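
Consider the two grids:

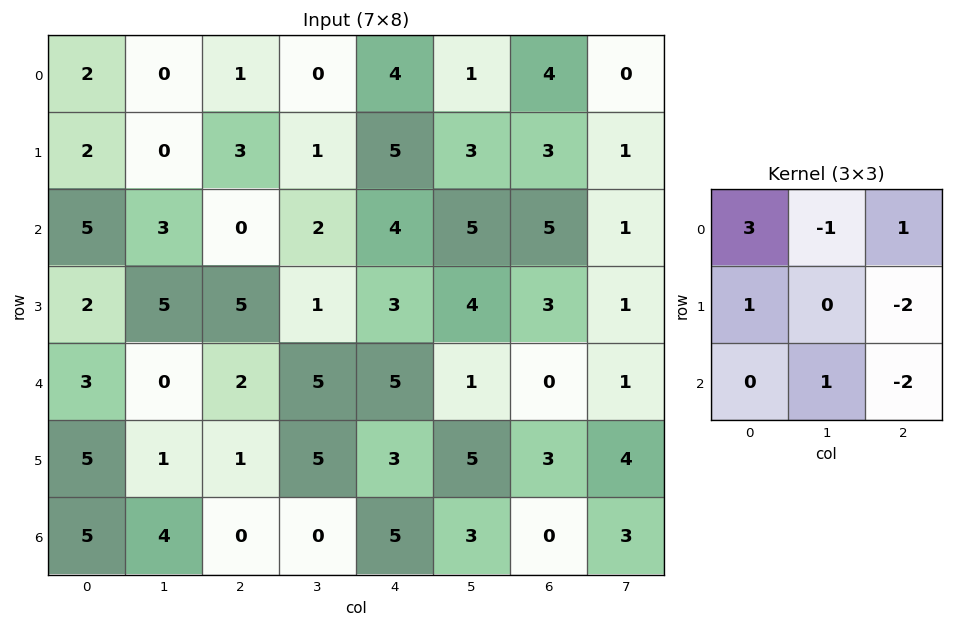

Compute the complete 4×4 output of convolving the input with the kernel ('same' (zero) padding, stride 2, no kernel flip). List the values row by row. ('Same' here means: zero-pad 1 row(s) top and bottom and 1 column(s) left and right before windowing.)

Output[0,0]: The receptive field on the zero-padded input at this output position is [0 0 0 / 0 2 0 / 0 2 0]. Elementwise product with the kernel and sum: 0·3 + 0·-1 + 0·1 + 0·1 + 0·-2 + 2·1 + 0·-2.

2 1 -3 2
-16 0 -12 11
6 -8 0 4
-12 11 11 13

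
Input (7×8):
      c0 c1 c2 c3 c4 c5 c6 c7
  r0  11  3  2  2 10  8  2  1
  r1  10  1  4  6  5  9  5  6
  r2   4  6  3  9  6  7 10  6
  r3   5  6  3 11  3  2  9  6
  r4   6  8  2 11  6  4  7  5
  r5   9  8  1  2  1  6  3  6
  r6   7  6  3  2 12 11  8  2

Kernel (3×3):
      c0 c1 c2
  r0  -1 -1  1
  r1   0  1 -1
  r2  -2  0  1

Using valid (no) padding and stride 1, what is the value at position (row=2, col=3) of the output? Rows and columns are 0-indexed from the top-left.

The receptive field on the input at this output position is [9 6 7 / 11 3 2 / 11 6 4]. Elementwise product with the kernel and sum: 9·-1 + 6·-1 + 7·1 + 3·1 + 2·-1 + 11·-2 + 4·1.

-25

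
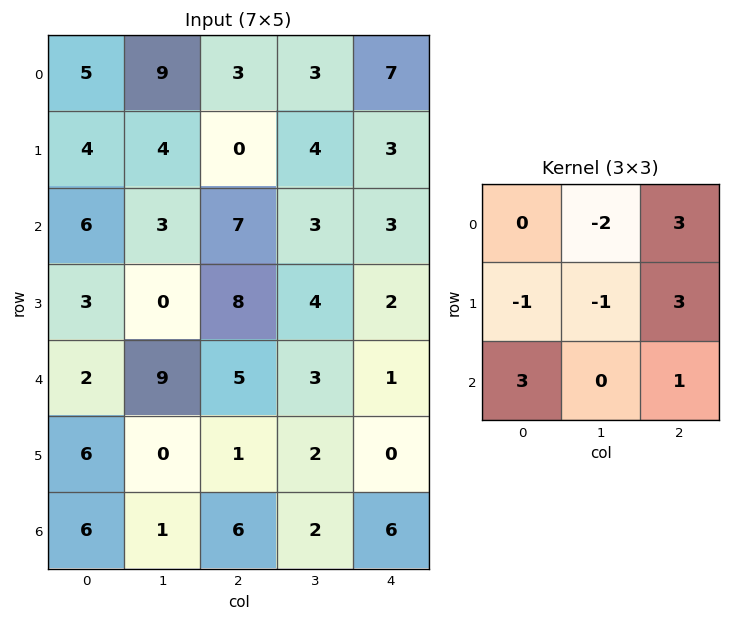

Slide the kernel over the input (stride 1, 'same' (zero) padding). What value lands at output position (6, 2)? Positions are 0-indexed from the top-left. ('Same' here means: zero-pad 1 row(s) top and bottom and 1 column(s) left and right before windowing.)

3

The receptive field on the zero-padded input at this output position is [0 1 2 / 1 6 2 / 0 0 0]. Elementwise product with the kernel and sum: 1·-2 + 2·3 + 1·-1 + 6·-1 + 2·3 + 0·3 + 0·1.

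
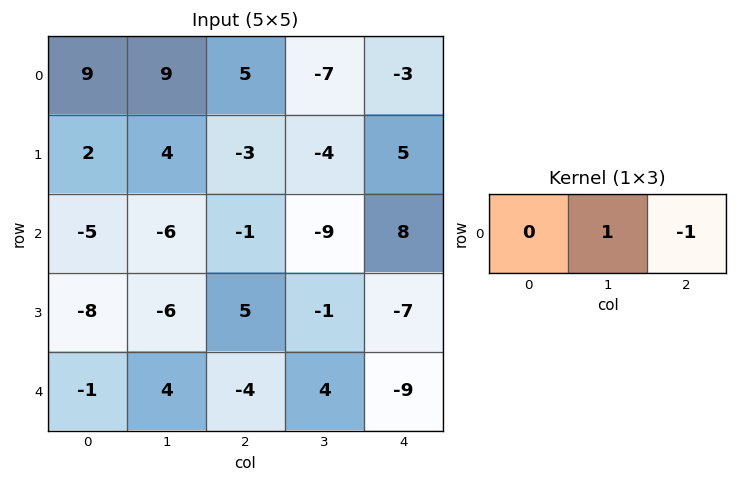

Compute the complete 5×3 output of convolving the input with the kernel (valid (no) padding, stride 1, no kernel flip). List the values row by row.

4 12 -4
7 1 -9
-5 8 -17
-11 6 6
8 -8 13

Output[0,0]: The receptive field on the input at this output position is [9 9 5]. Elementwise product with the kernel and sum: 9·1 + 5·-1.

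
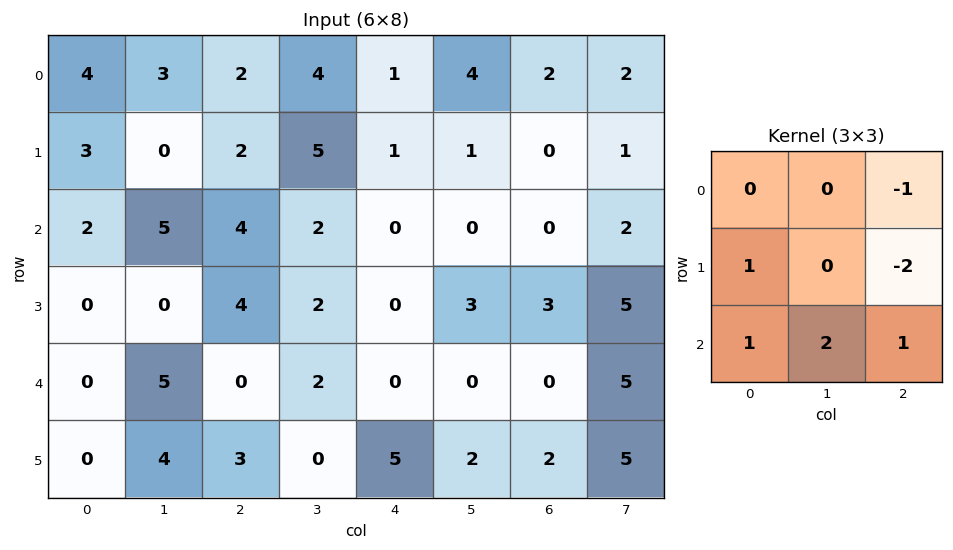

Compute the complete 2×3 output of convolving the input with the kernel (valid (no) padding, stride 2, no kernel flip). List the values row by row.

13 7 -1
-2 8 -6

Output[0,0]: The receptive field on the input at this output position is [4 3 2 / 3 0 2 / 2 5 4]. Elementwise product with the kernel and sum: 2·-1 + 3·1 + 2·-2 + 2·1 + 5·2 + 4·1.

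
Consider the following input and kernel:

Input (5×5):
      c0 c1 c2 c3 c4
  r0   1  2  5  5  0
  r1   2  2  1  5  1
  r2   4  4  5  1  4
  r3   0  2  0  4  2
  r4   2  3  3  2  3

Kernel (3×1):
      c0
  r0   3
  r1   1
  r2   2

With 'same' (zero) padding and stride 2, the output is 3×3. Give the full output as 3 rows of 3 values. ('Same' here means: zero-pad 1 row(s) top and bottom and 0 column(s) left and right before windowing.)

Output[0,0]: The receptive field on the zero-padded input at this output position is [0 / 1 / 2]. Elementwise product with the kernel and sum: 0·3 + 1·1 + 2·2.

5 7 2
10 8 11
2 3 9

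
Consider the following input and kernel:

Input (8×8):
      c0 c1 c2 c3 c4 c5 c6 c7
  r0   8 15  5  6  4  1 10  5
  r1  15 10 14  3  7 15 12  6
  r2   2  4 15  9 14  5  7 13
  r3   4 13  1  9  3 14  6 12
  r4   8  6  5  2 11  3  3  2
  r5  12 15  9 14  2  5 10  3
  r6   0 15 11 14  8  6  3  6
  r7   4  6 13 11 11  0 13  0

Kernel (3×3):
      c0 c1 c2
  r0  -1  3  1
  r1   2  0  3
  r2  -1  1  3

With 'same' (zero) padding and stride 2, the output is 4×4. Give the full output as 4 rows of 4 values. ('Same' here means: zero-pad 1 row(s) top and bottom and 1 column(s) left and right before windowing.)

90 61 64 32
110 85 102 104
100 53 30 42
118 138 43 71

Output[0,0]: The receptive field on the zero-padded input at this output position is [0 0 0 / 0 8 15 / 0 15 10]. Elementwise product with the kernel and sum: 0·-1 + 0·3 + 0·1 + 0·2 + 15·3 + 0·-1 + 15·1 + 10·3.
Output[0,1]: The receptive field on the zero-padded input at this output position is [0 0 0 / 15 5 6 / 10 14 3]. Elementwise product with the kernel and sum: 0·-1 + 0·3 + 0·1 + 15·2 + 6·3 + 10·-1 + 14·1 + 3·3.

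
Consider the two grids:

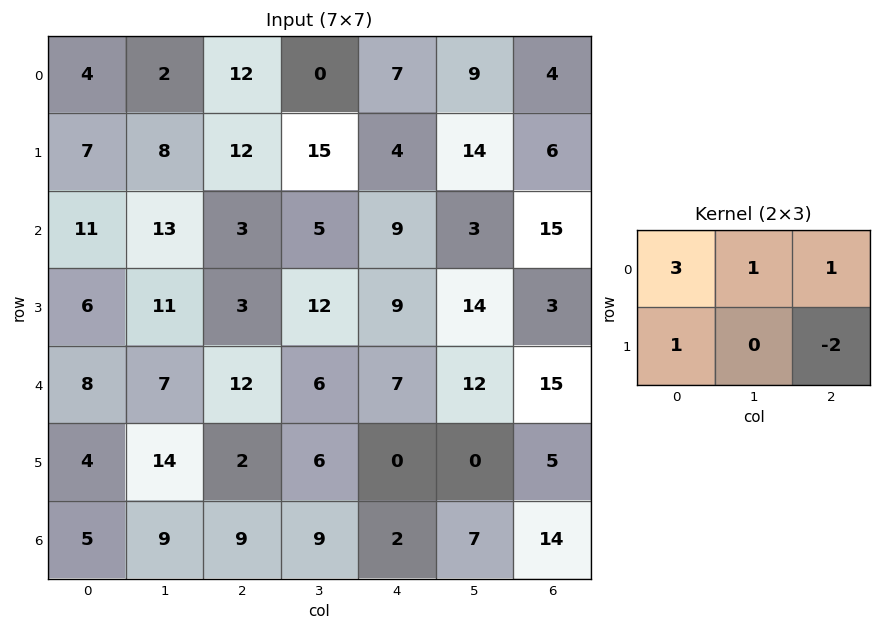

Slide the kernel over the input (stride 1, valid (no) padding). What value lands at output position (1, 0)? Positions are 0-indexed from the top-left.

The receptive field on the input at this output position is [7 8 12 / 11 13 3]. Elementwise product with the kernel and sum: 7·3 + 8·1 + 12·1 + 11·1 + 3·-2.

46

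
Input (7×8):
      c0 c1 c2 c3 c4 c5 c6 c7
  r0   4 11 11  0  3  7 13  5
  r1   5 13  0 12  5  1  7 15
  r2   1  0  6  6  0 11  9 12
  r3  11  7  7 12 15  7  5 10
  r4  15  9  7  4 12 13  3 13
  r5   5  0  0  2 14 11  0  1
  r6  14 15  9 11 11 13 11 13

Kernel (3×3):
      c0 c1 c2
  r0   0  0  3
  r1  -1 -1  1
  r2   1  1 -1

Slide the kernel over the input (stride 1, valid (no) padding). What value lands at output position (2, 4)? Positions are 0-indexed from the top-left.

The receptive field on the input at this output position is [0 11 9 / 15 7 5 / 12 13 3]. Elementwise product with the kernel and sum: 9·3 + 15·-1 + 7·-1 + 5·1 + 12·1 + 13·1 + 3·-1.

32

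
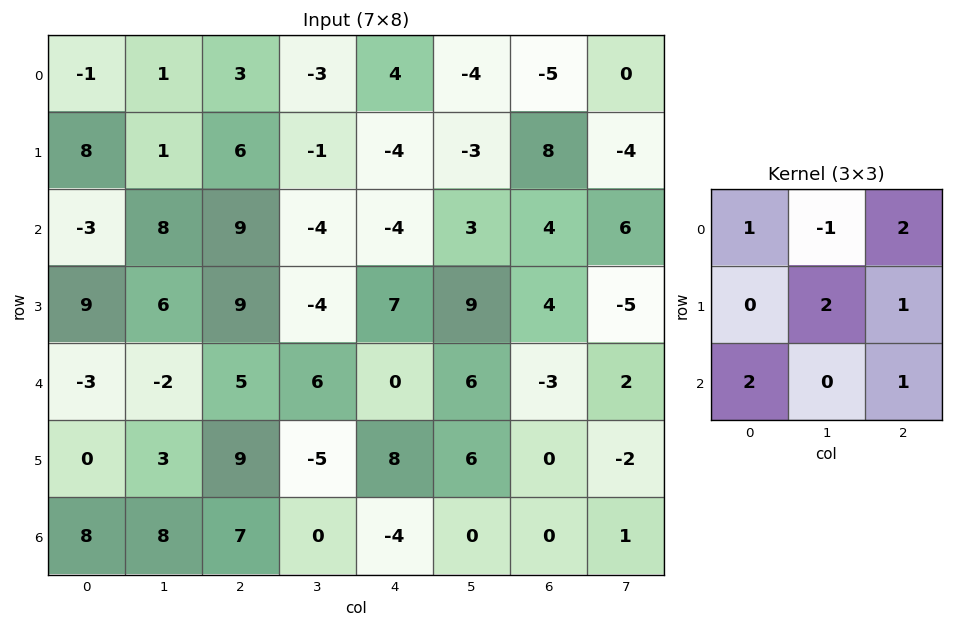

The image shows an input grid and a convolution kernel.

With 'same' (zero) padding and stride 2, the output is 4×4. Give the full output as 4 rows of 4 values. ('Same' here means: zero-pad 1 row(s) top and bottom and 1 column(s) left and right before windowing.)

Output[0,0]: The receptive field on the zero-padded input at this output position is [0 0 0 / 0 -1 1 / 0 8 1]. Elementwise product with the kernel and sum: 0·1 + 0·-1 + 0·2 + -1·2 + 1·1 + 0·2 + 1·1.

0 4 -1 -20
2 15 -7 8
-2 6 9 1
30 -2 -9 3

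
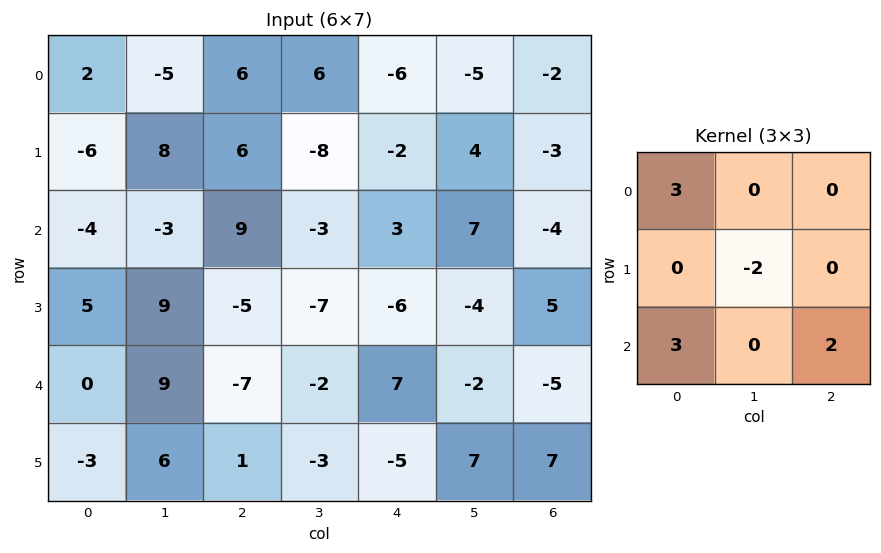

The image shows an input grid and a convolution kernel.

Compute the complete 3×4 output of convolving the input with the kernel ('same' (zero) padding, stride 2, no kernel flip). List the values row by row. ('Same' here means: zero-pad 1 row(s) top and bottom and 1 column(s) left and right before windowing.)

Output[0,0]: The receptive field on the zero-padded input at this output position is [0 0 0 / 0 2 -5 / 0 -6 8]. Elementwise product with the kernel and sum: 0·3 + 2·-2 + 0·3 + 8·2.
Output[0,1]: The receptive field on the zero-padded input at this output position is [0 0 0 / -5 6 6 / 8 6 -8]. Elementwise product with the kernel and sum: 0·3 + 6·-2 + 8·3 + -8·2.

12 -4 -4 16
26 19 -59 8
12 53 -30 19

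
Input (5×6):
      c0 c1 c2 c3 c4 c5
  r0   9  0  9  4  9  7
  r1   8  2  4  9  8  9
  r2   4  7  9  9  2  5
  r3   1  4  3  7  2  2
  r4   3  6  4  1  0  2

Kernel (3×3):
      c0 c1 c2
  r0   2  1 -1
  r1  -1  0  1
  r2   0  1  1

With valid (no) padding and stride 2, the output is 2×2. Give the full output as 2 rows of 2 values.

Output[0,0]: The receptive field on the input at this output position is [9 0 9 / 8 2 4 / 4 7 9]. Elementwise product with the kernel and sum: 9·2 + 0·1 + 9·-1 + 8·-1 + 4·1 + 7·1 + 9·1.
Output[0,1]: The receptive field on the input at this output position is [9 4 9 / 4 9 8 / 9 9 2]. Elementwise product with the kernel and sum: 9·2 + 4·1 + 9·-1 + 4·-1 + 8·1 + 9·1 + 2·1.

21 28
18 25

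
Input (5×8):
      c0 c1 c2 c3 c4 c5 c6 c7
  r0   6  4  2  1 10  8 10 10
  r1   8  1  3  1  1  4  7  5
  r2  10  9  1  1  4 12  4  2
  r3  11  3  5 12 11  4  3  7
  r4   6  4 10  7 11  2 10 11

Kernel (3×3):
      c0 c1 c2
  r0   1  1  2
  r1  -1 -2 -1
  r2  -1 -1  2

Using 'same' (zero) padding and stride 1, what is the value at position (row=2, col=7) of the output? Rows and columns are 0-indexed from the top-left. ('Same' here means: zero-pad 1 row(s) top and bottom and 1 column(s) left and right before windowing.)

The receptive field on the zero-padded input at this output position is [7 5 0 / 4 2 0 / 3 7 0]. Elementwise product with the kernel and sum: 7·1 + 5·1 + 0·2 + 4·-1 + 2·-2 + 0·-1 + 3·-1 + 7·-1 + 0·2.

-6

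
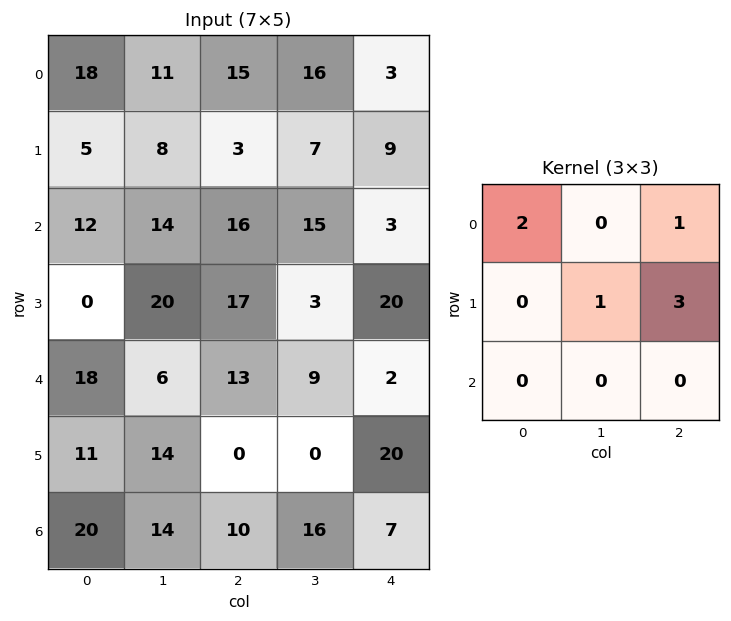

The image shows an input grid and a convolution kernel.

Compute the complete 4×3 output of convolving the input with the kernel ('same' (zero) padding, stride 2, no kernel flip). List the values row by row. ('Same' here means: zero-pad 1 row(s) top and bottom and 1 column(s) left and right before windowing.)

51 63 3
62 84 17
56 83 8
76 86 7

Output[0,0]: The receptive field on the zero-padded input at this output position is [0 0 0 / 0 18 11 / 0 5 8]. Elementwise product with the kernel and sum: 0·2 + 0·1 + 18·1 + 11·3.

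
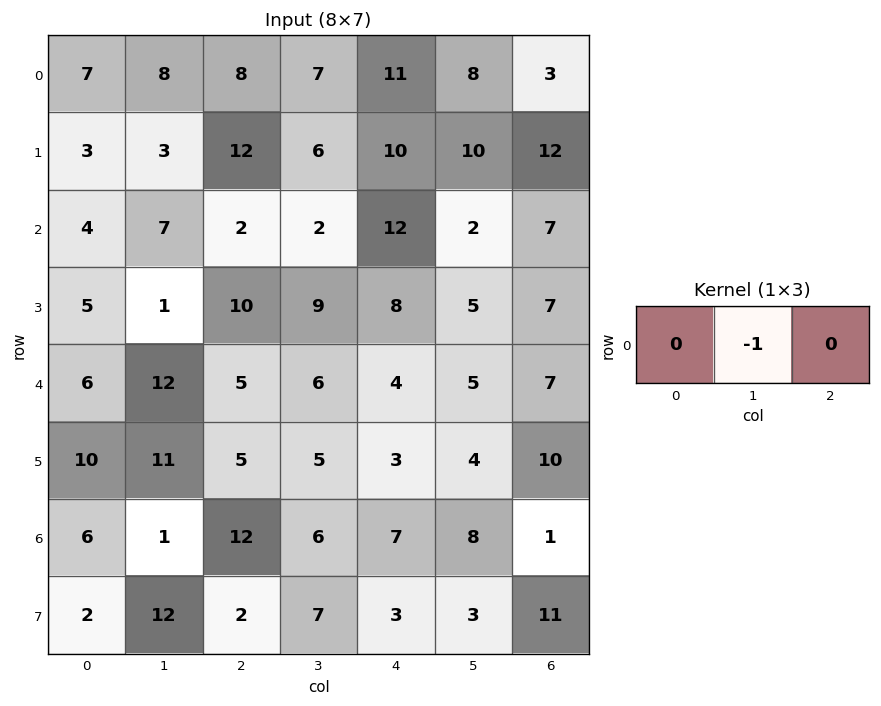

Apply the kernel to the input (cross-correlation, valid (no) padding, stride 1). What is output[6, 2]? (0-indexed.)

The receptive field on the input at this output position is [12 6 7]. Elementwise product with the kernel and sum: 6·-1.

-6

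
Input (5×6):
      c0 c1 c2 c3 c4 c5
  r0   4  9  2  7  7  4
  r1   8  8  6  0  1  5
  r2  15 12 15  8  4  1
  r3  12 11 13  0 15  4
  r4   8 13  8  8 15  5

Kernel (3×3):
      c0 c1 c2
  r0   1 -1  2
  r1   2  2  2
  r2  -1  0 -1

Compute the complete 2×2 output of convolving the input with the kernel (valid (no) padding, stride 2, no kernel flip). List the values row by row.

13 4
89 48

Output[0,0]: The receptive field on the input at this output position is [4 9 2 / 8 8 6 / 15 12 15]. Elementwise product with the kernel and sum: 4·1 + 9·-1 + 2·2 + 8·2 + 8·2 + 6·2 + 15·-1 + 15·-1.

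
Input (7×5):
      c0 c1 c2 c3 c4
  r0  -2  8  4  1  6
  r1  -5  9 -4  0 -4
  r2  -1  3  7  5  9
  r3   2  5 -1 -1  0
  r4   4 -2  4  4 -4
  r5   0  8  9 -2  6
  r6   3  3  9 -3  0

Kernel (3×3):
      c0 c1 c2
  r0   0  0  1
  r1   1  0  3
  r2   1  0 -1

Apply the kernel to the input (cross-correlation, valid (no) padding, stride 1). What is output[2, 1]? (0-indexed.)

The receptive field on the input at this output position is [3 7 5 / 5 -1 -1 / -2 4 4]. Elementwise product with the kernel and sum: 5·1 + 5·1 + -1·3 + -2·1 + 4·-1.

1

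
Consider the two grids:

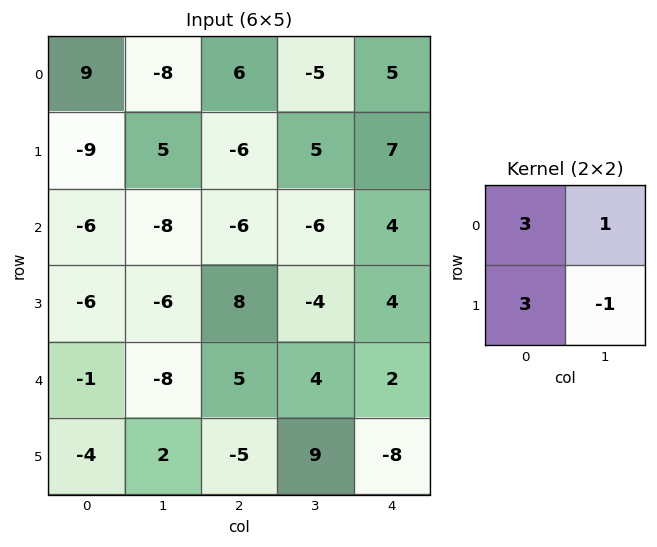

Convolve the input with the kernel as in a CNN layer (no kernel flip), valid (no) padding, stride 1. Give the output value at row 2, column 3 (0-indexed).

-30

The receptive field on the input at this output position is [-6 4 / -4 4]. Elementwise product with the kernel and sum: -6·3 + 4·1 + -4·3 + 4·-1.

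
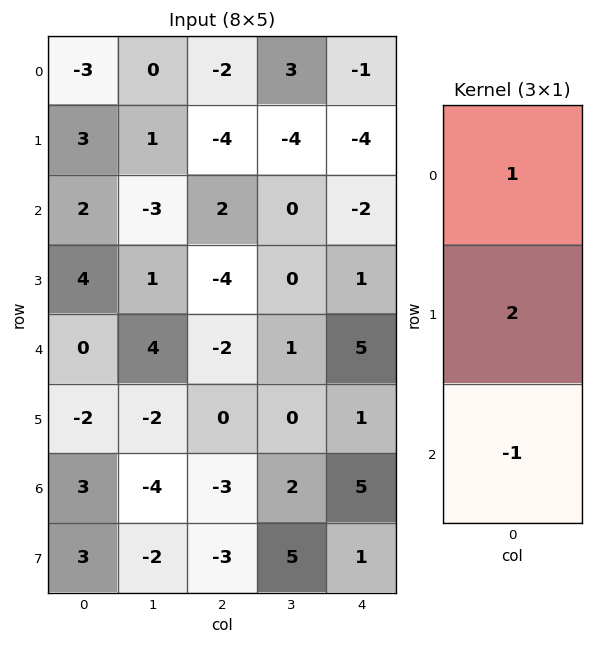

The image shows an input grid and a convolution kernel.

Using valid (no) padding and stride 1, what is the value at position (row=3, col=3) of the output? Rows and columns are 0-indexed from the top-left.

2

The receptive field on the input at this output position is [0 / 1 / 0]. Elementwise product with the kernel and sum: 0·1 + 1·2 + 0·-1.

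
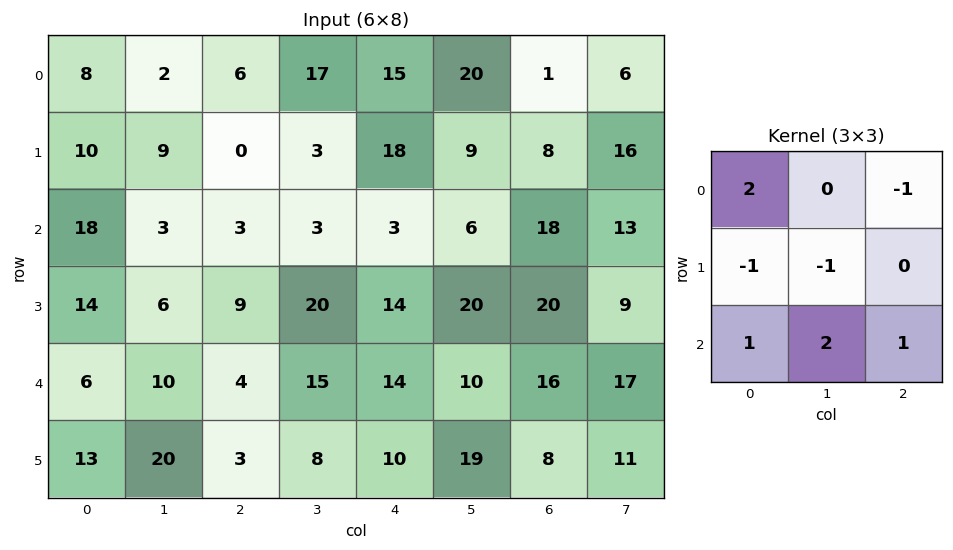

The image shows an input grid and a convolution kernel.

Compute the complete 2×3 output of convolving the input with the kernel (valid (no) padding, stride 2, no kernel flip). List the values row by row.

18 6 35
43 22 4

Output[0,0]: The receptive field on the input at this output position is [8 2 6 / 10 9 0 / 18 3 3]. Elementwise product with the kernel and sum: 8·2 + 6·-1 + 10·-1 + 9·-1 + 18·1 + 3·2 + 3·1.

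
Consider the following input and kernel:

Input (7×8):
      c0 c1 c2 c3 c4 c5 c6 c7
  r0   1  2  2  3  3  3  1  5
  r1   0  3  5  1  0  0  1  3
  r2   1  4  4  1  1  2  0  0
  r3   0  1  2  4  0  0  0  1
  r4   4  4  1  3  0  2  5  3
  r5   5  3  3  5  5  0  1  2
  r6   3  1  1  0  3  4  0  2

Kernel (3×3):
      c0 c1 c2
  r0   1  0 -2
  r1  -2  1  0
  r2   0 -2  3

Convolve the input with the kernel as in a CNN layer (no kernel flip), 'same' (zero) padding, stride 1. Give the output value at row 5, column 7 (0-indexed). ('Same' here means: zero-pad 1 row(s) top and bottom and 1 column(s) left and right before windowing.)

The receptive field on the zero-padded input at this output position is [5 3 0 / 1 2 0 / 0 2 0]. Elementwise product with the kernel and sum: 5·1 + 0·-2 + 1·-2 + 2·1 + 2·-2 + 0·3.

1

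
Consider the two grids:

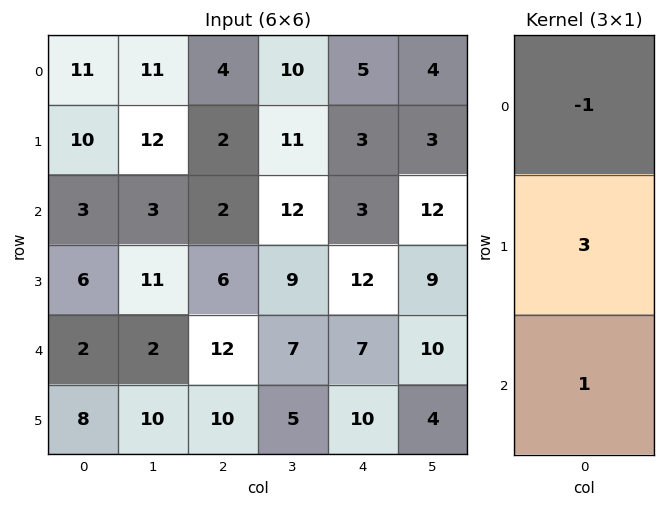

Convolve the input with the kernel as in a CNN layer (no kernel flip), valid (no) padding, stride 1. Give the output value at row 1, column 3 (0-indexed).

34

The receptive field on the input at this output position is [11 / 12 / 9]. Elementwise product with the kernel and sum: 11·-1 + 12·3 + 9·1.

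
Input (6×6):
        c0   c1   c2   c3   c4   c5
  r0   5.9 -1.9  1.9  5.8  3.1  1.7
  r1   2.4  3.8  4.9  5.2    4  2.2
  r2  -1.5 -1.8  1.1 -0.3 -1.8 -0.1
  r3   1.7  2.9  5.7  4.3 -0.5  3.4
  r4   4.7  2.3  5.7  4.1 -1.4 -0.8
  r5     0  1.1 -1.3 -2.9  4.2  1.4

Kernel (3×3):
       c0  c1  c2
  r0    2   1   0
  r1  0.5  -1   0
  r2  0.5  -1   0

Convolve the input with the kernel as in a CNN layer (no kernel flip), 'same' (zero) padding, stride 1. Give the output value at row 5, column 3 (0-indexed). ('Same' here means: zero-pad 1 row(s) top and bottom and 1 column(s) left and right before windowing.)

The receptive field on the zero-padded input at this output position is [5.7 4.1 -1.4 / -1.3 -2.9 4.2 / 0 0 0]. Elementwise product with the kernel and sum: 5.7·2 + 4.1·1 + -1.3·0.5 + -2.9·-1 + 0·0.5 + 0·-1.

17.75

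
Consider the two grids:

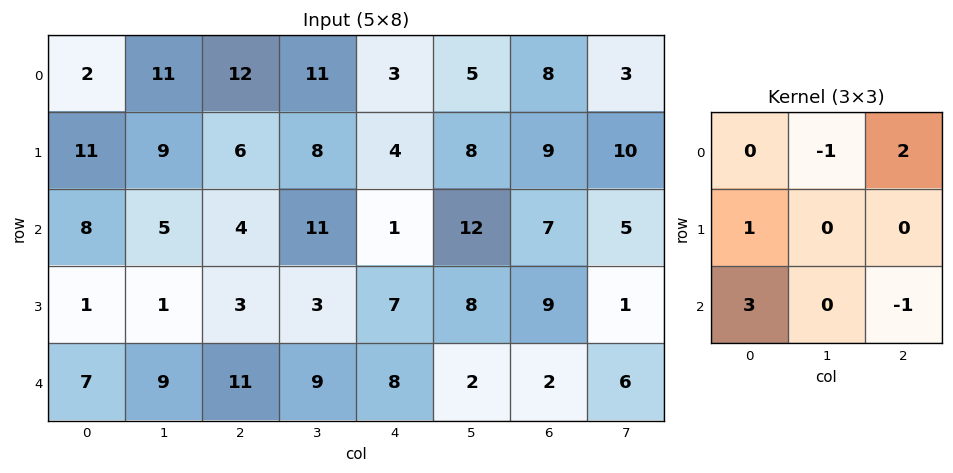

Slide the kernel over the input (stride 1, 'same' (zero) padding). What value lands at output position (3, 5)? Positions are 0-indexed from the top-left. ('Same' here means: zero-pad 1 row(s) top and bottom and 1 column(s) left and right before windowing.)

31

The receptive field on the zero-padded input at this output position is [1 12 7 / 7 8 9 / 8 2 2]. Elementwise product with the kernel and sum: 12·-1 + 7·2 + 7·1 + 8·3 + 2·-1.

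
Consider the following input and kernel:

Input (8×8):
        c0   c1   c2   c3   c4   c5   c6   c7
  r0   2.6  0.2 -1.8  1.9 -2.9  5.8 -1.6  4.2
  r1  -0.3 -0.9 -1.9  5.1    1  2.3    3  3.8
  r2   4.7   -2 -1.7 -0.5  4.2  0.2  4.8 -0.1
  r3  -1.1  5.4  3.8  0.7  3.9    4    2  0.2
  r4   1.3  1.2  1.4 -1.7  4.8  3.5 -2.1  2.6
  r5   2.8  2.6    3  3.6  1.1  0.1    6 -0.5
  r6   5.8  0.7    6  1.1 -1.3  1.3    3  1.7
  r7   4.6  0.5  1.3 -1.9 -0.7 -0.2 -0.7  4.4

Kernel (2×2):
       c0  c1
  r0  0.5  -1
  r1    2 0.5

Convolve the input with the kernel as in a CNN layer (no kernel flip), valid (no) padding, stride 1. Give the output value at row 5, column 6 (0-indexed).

The receptive field on the input at this output position is [6 -0.5 / 3 1.7]. Elementwise product with the kernel and sum: 6·0.5 + -0.5·-1 + 3·2 + 1.7·0.5.

10.35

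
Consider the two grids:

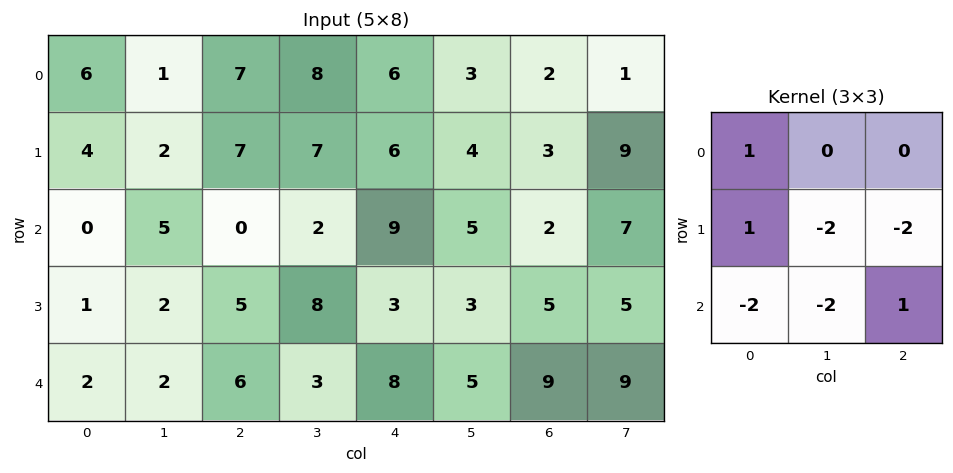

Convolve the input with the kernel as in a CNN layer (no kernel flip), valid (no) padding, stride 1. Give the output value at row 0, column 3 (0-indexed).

-22

The receptive field on the input at this output position is [8 6 3 / 7 6 4 / 2 9 5]. Elementwise product with the kernel and sum: 8·1 + 7·1 + 6·-2 + 4·-2 + 2·-2 + 9·-2 + 5·1.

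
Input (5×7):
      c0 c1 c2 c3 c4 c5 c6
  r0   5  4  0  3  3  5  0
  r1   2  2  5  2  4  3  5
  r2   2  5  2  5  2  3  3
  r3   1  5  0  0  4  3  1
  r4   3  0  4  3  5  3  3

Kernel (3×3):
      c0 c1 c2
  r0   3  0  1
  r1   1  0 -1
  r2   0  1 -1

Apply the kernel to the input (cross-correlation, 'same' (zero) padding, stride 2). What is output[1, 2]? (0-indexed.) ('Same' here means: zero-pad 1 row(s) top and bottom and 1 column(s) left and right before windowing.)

The receptive field on the zero-padded input at this output position is [2 4 3 / 5 2 3 / 0 4 3]. Elementwise product with the kernel and sum: 2·3 + 3·1 + 5·1 + 3·-1 + 4·1 + 3·-1.

12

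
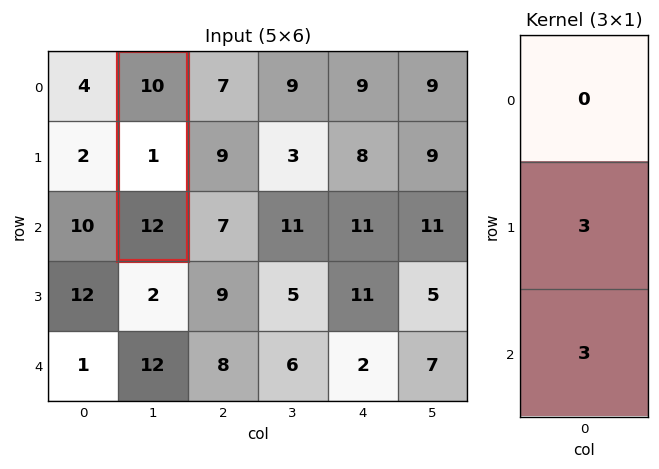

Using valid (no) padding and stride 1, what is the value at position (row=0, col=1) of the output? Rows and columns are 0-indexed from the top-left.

39

The receptive field on the input at this output position is [10 / 1 / 12]. Elementwise product with the kernel and sum: 1·3 + 12·3.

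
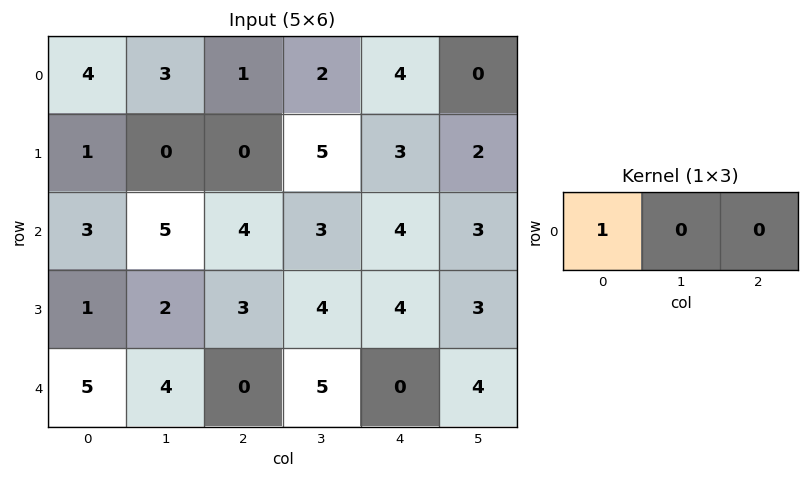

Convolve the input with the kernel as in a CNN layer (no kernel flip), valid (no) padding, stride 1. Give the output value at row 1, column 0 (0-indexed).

1

The receptive field on the input at this output position is [1 0 0]. Elementwise product with the kernel and sum: 1·1.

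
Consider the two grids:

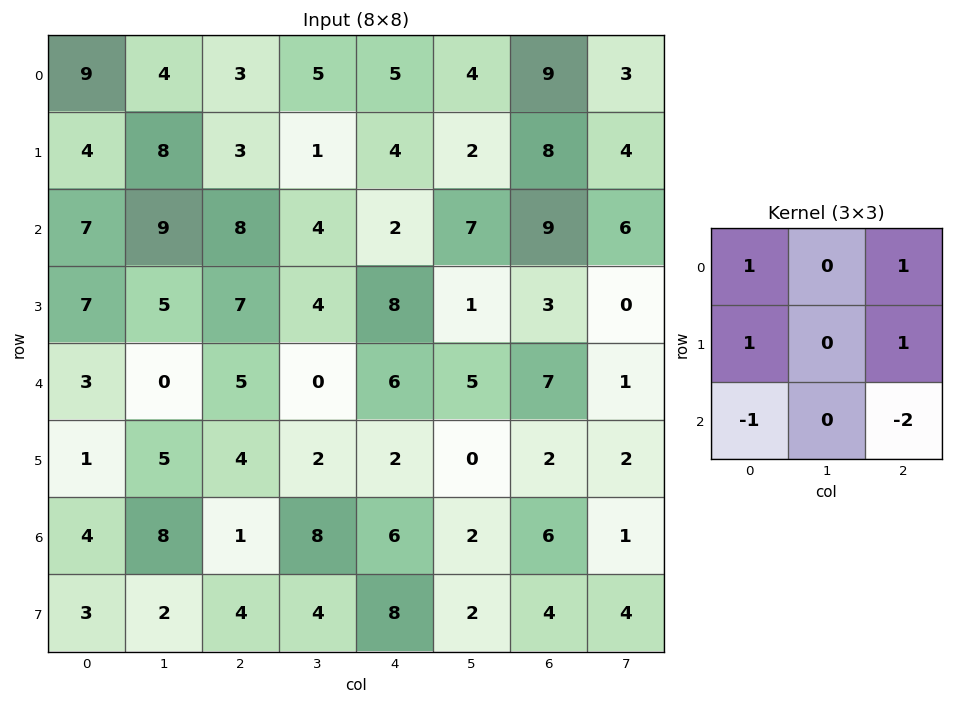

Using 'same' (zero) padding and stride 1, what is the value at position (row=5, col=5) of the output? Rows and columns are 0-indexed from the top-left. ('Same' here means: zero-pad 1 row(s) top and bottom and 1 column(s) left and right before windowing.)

The receptive field on the zero-padded input at this output position is [6 5 7 / 2 0 2 / 6 2 6]. Elementwise product with the kernel and sum: 6·1 + 7·1 + 2·1 + 2·1 + 6·-1 + 6·-2.

-1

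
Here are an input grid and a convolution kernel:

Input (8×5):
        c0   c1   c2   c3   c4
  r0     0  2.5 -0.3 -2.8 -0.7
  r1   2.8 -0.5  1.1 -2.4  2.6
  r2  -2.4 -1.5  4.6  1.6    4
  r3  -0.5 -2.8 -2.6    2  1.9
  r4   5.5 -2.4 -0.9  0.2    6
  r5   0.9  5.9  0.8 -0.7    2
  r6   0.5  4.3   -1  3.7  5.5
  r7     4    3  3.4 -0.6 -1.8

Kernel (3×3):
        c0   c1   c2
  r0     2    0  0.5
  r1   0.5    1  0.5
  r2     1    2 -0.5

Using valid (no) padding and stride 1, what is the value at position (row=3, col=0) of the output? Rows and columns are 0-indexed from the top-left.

9.9

The receptive field on the input at this output position is [-0.5 -2.8 -2.6 / 5.5 -2.4 -0.9 / 0.9 5.9 0.8]. Elementwise product with the kernel and sum: -0.5·2 + -2.6·0.5 + 5.5·0.5 + -2.4·1 + -0.9·0.5 + 0.9·1 + 5.9·2 + 0.8·-0.5.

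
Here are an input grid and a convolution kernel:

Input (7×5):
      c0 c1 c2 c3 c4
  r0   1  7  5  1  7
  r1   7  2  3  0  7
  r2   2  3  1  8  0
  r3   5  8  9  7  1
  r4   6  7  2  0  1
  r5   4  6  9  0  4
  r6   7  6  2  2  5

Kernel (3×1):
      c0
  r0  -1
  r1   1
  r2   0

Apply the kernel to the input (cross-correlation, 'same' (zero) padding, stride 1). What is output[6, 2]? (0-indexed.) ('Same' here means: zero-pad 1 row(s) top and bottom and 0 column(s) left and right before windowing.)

The receptive field on the zero-padded input at this output position is [9 / 2 / 0]. Elementwise product with the kernel and sum: 9·-1 + 2·1.

-7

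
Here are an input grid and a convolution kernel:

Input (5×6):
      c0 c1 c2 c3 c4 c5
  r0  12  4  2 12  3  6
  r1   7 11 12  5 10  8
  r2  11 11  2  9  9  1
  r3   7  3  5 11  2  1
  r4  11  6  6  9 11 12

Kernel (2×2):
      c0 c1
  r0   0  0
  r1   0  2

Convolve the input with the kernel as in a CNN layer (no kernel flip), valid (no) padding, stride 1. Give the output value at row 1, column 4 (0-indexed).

The receptive field on the input at this output position is [10 8 / 9 1]. Elementwise product with the kernel and sum: 1·2.

2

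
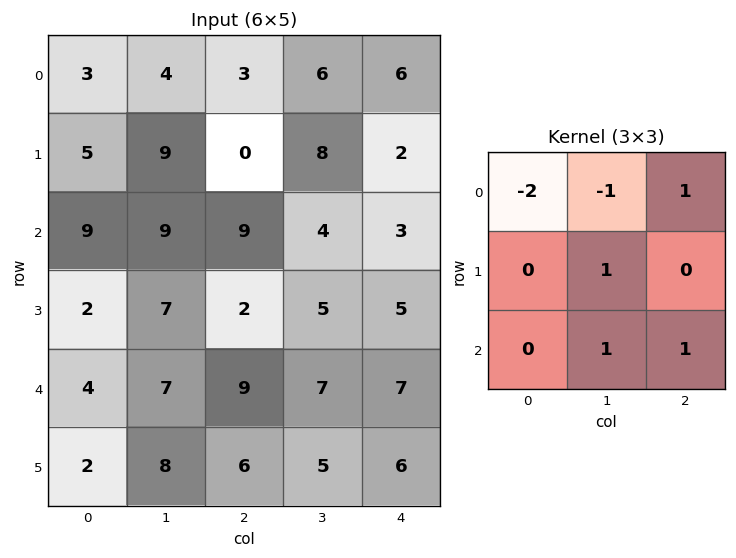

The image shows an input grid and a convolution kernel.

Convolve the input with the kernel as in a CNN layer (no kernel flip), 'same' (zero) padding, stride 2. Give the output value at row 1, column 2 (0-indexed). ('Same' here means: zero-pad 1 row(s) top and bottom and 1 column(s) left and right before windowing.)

-10

The receptive field on the zero-padded input at this output position is [8 2 0 / 4 3 0 / 5 5 0]. Elementwise product with the kernel and sum: 8·-2 + 2·-1 + 0·1 + 3·1 + 5·1 + 0·1.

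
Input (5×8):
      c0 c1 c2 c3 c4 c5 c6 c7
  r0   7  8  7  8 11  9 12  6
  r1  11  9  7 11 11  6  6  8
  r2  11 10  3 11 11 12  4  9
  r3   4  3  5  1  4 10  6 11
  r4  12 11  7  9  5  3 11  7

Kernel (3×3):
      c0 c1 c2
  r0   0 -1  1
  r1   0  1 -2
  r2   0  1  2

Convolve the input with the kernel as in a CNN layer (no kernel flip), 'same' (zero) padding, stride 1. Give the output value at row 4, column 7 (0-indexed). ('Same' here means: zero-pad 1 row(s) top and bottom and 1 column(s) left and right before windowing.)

The receptive field on the zero-padded input at this output position is [6 11 0 / 11 7 0 / 0 0 0]. Elementwise product with the kernel and sum: 11·-1 + 0·1 + 7·1 + 0·-2 + 0·1 + 0·2.

-4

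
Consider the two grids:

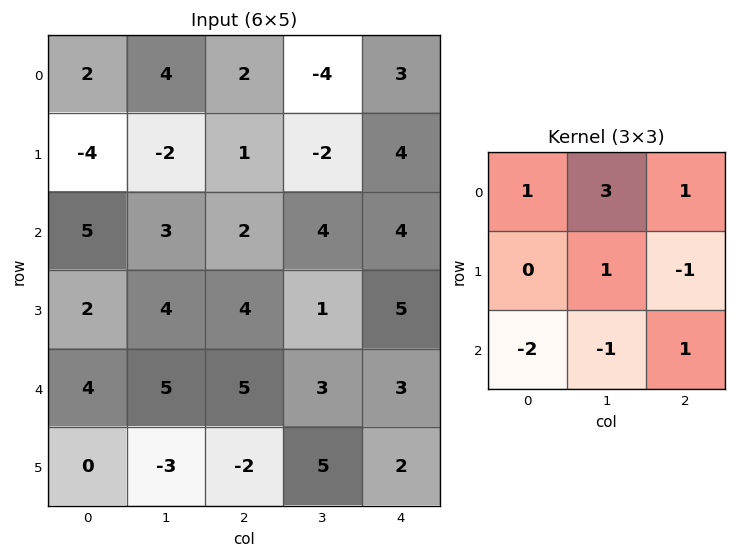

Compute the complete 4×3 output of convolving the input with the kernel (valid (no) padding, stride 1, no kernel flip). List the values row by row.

2 5 -17
-12 -14 -5
8 4 4
19 32 13

Output[0,0]: The receptive field on the input at this output position is [2 4 2 / -4 -2 1 / 5 3 2]. Elementwise product with the kernel and sum: 2·1 + 4·3 + 2·1 + -2·1 + 1·-1 + 5·-2 + 3·-1 + 2·1.
Output[0,1]: The receptive field on the input at this output position is [4 2 -4 / -2 1 -2 / 3 2 4]. Elementwise product with the kernel and sum: 4·1 + 2·3 + -4·1 + 1·1 + -2·-1 + 3·-2 + 2·-1 + 4·1.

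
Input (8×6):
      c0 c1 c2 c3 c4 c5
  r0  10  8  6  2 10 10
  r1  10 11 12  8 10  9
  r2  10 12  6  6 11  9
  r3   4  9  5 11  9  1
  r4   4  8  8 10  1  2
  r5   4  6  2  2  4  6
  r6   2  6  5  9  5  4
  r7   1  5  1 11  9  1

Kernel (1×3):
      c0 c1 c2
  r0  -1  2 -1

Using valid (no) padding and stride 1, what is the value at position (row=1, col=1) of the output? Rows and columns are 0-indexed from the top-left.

5

The receptive field on the input at this output position is [11 12 8]. Elementwise product with the kernel and sum: 11·-1 + 12·2 + 8·-1.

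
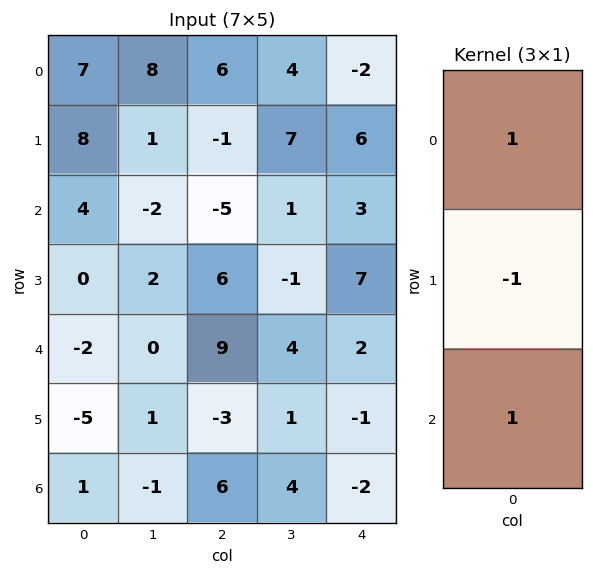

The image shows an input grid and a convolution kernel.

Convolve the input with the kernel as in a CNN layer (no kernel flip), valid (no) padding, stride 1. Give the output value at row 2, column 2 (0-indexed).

The receptive field on the input at this output position is [-5 / 6 / 9]. Elementwise product with the kernel and sum: -5·1 + 6·-1 + 9·1.

-2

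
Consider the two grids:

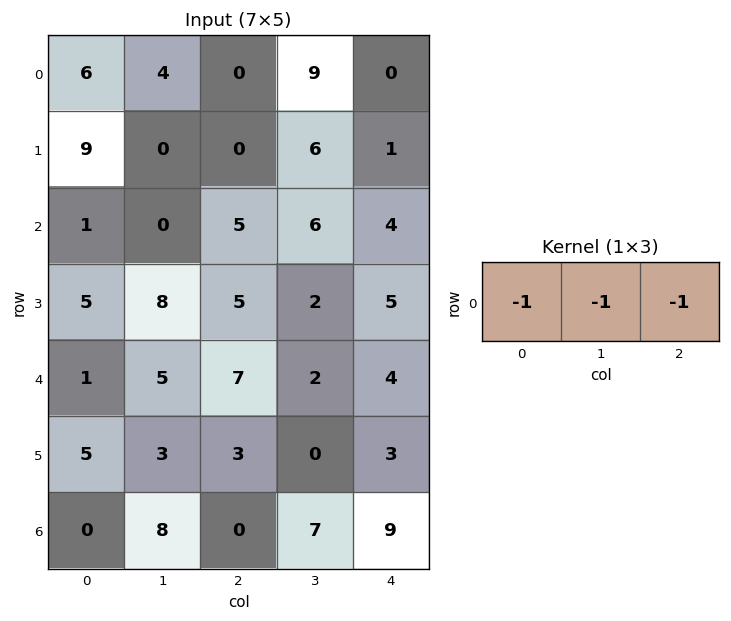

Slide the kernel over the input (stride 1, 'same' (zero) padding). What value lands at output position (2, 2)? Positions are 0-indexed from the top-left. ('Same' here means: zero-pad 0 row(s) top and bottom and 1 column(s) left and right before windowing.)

The receptive field on the zero-padded input at this output position is [0 5 6]. Elementwise product with the kernel and sum: 0·-1 + 5·-1 + 6·-1.

-11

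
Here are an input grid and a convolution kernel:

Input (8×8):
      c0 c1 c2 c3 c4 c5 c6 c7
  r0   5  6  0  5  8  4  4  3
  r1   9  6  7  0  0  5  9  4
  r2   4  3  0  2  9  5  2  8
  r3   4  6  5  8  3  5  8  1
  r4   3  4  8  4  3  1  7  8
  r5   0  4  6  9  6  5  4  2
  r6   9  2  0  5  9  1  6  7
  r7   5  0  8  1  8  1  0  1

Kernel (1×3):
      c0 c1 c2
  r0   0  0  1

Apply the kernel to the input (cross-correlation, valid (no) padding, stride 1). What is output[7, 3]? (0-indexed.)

1

The receptive field on the input at this output position is [1 8 1]. Elementwise product with the kernel and sum: 1·1.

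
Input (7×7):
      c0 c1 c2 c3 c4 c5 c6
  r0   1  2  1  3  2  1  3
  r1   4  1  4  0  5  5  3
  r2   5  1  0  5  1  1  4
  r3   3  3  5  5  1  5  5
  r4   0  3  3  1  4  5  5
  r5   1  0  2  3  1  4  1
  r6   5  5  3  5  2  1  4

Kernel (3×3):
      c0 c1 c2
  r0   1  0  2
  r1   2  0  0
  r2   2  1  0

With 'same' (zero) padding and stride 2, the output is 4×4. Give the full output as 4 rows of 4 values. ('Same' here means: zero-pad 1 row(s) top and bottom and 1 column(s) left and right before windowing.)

Output[0,0]: The receptive field on the zero-padded input at this output position is [0 0 0 / 0 1 2 / 0 4 1]. Elementwise product with the kernel and sum: 0·1 + 0·2 + 0·2 + 0·2 + 4·1.

4 10 11 15
5 14 31 22
7 21 24 24
0 16 21 6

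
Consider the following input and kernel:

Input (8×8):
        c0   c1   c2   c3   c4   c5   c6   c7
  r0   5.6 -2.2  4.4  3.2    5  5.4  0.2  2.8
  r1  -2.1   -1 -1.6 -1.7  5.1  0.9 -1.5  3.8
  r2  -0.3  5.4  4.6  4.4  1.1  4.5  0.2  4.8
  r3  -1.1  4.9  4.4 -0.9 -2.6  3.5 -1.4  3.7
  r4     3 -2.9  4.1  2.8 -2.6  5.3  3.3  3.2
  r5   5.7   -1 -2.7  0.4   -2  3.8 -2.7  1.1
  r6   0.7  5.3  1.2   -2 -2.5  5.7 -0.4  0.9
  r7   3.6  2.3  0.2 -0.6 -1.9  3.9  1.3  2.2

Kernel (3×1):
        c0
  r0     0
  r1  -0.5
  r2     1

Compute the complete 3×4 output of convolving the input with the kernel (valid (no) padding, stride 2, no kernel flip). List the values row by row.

0.75 5.4 -1.45 0.95
3.55 1.9 -1.3 4
-2.15 2.55 -1.5 0.95

Output[0,0]: The receptive field on the input at this output position is [5.6 / -2.1 / -0.3]. Elementwise product with the kernel and sum: -2.1·-0.5 + -0.3·1.
Output[0,1]: The receptive field on the input at this output position is [4.4 / -1.6 / 4.6]. Elementwise product with the kernel and sum: -1.6·-0.5 + 4.6·1.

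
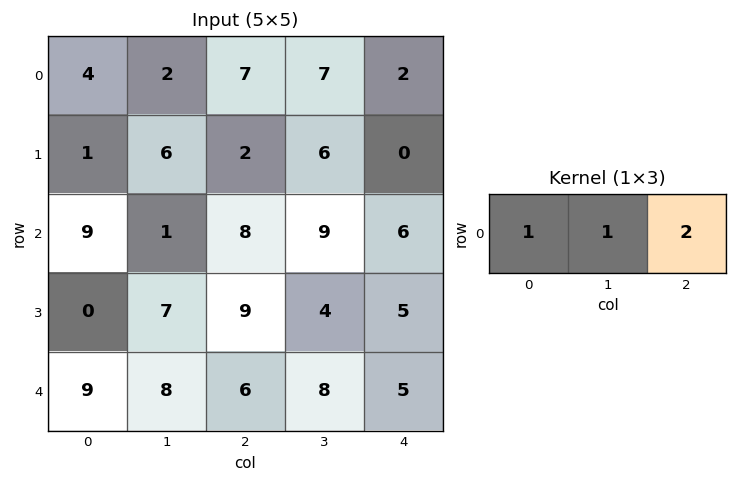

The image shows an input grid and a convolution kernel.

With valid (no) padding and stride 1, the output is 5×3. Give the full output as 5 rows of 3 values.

20 23 18
11 20 8
26 27 29
25 24 23
29 30 24

Output[0,0]: The receptive field on the input at this output position is [4 2 7]. Elementwise product with the kernel and sum: 4·1 + 2·1 + 7·2.
Output[0,1]: The receptive field on the input at this output position is [2 7 7]. Elementwise product with the kernel and sum: 2·1 + 7·1 + 7·2.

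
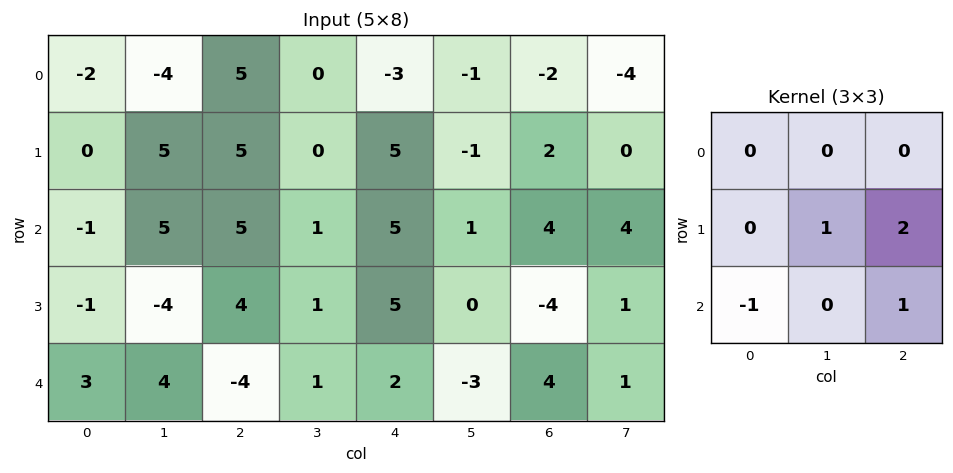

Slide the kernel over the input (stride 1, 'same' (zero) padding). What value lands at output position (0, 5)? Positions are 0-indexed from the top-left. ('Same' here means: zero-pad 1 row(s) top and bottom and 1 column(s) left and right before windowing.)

The receptive field on the zero-padded input at this output position is [0 0 0 / -3 -1 -2 / 5 -1 2]. Elementwise product with the kernel and sum: -1·1 + -2·2 + 5·-1 + 2·1.

-8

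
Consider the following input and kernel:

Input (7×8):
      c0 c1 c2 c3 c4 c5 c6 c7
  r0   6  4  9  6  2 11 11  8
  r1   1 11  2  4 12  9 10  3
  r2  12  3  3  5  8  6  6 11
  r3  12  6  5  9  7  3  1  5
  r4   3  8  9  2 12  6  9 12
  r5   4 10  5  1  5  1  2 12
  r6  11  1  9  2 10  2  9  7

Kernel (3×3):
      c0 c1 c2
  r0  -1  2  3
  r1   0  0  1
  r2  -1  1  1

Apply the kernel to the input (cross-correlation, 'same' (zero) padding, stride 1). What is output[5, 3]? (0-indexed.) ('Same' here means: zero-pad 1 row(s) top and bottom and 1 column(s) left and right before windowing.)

The receptive field on the zero-padded input at this output position is [9 2 12 / 5 1 5 / 9 2 10]. Elementwise product with the kernel and sum: 9·-1 + 2·2 + 12·3 + 5·1 + 9·-1 + 2·1 + 10·1.

39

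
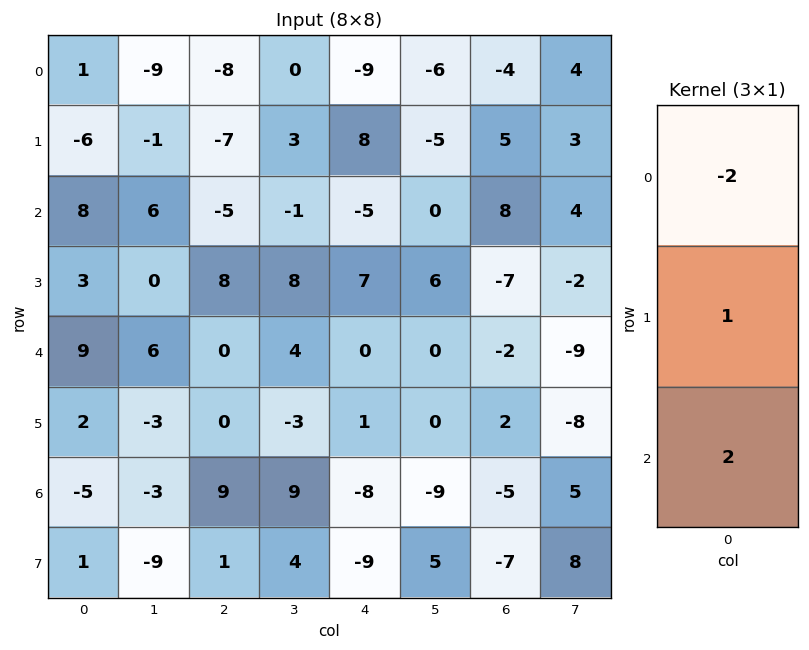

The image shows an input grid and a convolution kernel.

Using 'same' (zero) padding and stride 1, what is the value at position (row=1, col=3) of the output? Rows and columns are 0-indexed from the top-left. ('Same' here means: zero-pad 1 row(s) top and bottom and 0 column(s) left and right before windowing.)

The receptive field on the zero-padded input at this output position is [0 / 3 / -1]. Elementwise product with the kernel and sum: 0·-2 + 3·1 + -1·2.

1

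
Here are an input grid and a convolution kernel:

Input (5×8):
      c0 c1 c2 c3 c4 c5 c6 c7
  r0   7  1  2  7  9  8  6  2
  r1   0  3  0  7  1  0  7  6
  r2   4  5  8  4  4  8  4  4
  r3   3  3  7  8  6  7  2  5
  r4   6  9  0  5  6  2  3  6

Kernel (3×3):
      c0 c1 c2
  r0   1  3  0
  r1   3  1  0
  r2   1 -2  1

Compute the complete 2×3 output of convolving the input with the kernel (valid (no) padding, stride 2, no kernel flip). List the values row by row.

15 34 28
19 45 58

Output[0,0]: The receptive field on the input at this output position is [7 1 2 / 0 3 0 / 4 5 8]. Elementwise product with the kernel and sum: 7·1 + 1·3 + 0·3 + 3·1 + 4·1 + 5·-2 + 8·1.
Output[0,1]: The receptive field on the input at this output position is [2 7 9 / 0 7 1 / 8 4 4]. Elementwise product with the kernel and sum: 2·1 + 7·3 + 0·3 + 7·1 + 8·1 + 4·-2 + 4·1.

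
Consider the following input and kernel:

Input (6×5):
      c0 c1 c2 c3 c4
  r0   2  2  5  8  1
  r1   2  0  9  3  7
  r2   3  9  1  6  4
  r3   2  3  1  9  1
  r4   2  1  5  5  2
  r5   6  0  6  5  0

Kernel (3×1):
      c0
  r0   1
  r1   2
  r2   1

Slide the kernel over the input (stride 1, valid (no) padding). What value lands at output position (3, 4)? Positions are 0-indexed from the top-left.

5

The receptive field on the input at this output position is [1 / 2 / 0]. Elementwise product with the kernel and sum: 1·1 + 2·2 + 0·1.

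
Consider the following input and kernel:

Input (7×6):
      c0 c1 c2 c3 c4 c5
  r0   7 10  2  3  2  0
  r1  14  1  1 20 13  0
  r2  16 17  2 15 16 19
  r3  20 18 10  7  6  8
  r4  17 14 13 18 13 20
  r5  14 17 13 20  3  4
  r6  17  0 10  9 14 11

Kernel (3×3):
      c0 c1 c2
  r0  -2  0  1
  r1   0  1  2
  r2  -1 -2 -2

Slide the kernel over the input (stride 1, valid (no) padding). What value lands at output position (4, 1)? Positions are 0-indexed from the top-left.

The receptive field on the input at this output position is [14 13 18 / 17 13 20 / 0 10 9]. Elementwise product with the kernel and sum: 14·-2 + 18·1 + 13·1 + 20·2 + 0·-1 + 10·-2 + 9·-2.

5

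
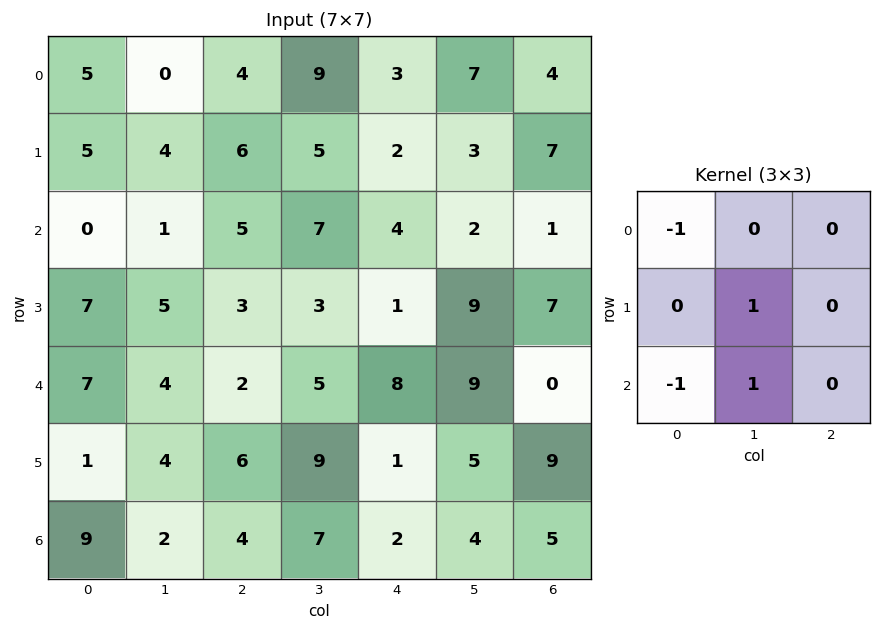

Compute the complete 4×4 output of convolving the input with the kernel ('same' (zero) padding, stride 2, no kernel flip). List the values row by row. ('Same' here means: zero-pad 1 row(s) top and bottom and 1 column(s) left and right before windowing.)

Output[0,0]: The receptive field on the zero-padded input at this output position is [0 0 0 / 0 5 0 / 0 5 4]. Elementwise product with the kernel and sum: 0·-1 + 5·1 + 0·-1 + 5·1.

10 6 0 8
7 -1 -3 -4
8 -1 -3 -5
9 0 -7 0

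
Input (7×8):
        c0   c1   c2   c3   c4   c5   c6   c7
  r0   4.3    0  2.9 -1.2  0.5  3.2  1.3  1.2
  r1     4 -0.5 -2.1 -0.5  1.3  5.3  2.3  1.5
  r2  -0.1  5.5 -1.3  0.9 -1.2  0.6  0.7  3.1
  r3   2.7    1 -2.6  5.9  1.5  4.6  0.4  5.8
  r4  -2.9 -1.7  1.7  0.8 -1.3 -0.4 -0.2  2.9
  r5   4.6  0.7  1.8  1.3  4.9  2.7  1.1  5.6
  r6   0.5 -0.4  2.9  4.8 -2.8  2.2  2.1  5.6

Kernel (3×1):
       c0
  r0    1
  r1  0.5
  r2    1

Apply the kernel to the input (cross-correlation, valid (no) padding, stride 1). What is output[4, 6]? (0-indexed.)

2.45

The receptive field on the input at this output position is [-0.2 / 1.1 / 2.1]. Elementwise product with the kernel and sum: -0.2·1 + 1.1·0.5 + 2.1·1.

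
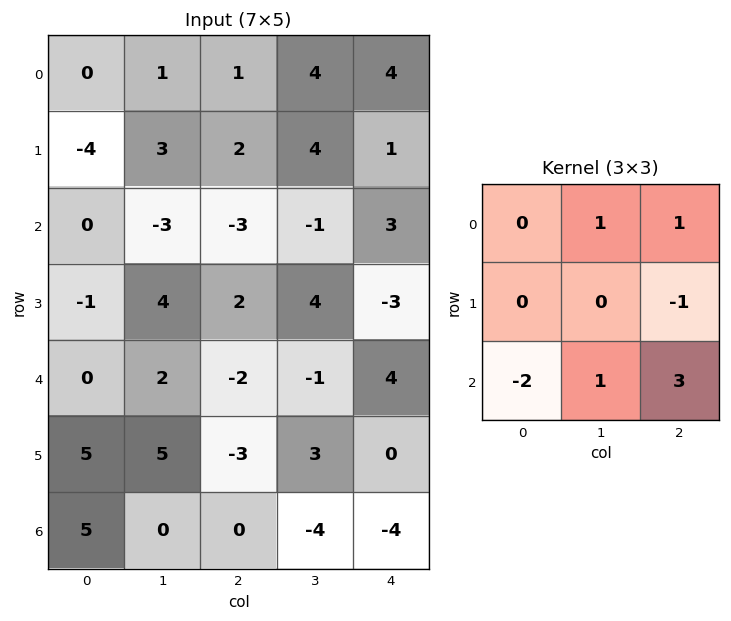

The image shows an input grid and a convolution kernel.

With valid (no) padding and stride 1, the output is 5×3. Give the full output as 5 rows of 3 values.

-12 1 21
20 13 -7
-12 -17 20
-6 3 6
-7 -18 -13

Output[0,0]: The receptive field on the input at this output position is [0 1 1 / -4 3 2 / 0 -3 -3]. Elementwise product with the kernel and sum: 1·1 + 1·1 + 2·-1 + 0·-2 + -3·1 + -3·3.
Output[0,1]: The receptive field on the input at this output position is [1 1 4 / 3 2 4 / -3 -3 -1]. Elementwise product with the kernel and sum: 1·1 + 4·1 + 4·-1 + -3·-2 + -3·1 + -1·3.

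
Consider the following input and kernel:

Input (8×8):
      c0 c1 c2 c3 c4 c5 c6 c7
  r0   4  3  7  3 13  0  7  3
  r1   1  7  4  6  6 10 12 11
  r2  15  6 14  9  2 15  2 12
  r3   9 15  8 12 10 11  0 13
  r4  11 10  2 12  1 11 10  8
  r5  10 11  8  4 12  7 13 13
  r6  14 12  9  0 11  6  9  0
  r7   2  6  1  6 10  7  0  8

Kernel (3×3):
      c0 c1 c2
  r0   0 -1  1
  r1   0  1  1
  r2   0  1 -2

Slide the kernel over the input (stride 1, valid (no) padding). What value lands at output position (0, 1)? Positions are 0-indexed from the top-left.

2

The receptive field on the input at this output position is [3 7 3 / 7 4 6 / 6 14 9]. Elementwise product with the kernel and sum: 7·-1 + 3·1 + 4·1 + 6·1 + 14·1 + 9·-2.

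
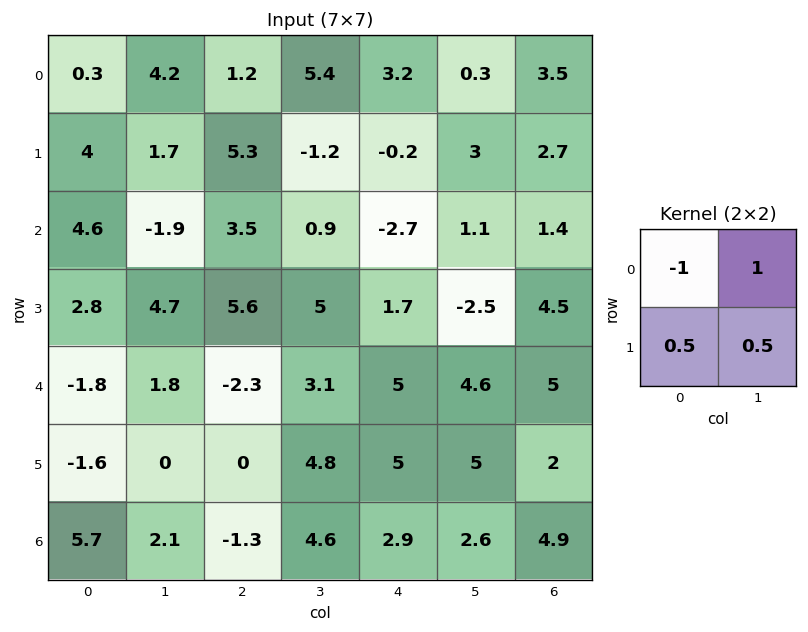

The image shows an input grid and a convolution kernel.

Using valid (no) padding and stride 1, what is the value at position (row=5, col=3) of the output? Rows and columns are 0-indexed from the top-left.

3.95

The receptive field on the input at this output position is [4.8 5 / 4.6 2.9]. Elementwise product with the kernel and sum: 4.8·-1 + 5·1 + 4.6·0.5 + 2.9·0.5.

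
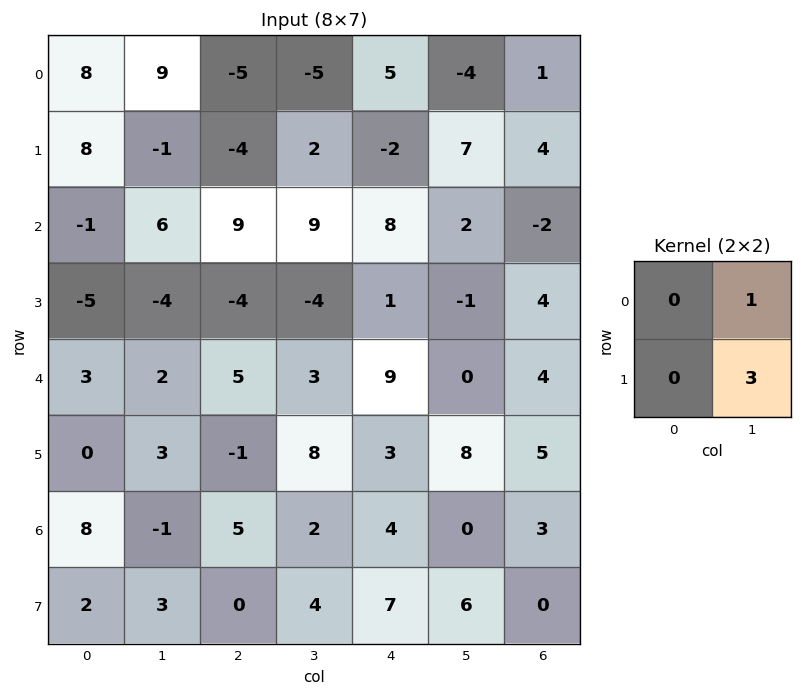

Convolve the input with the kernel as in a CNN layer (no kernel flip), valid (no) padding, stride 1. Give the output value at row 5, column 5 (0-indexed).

14

The receptive field on the input at this output position is [8 5 / 0 3]. Elementwise product with the kernel and sum: 5·1 + 3·3.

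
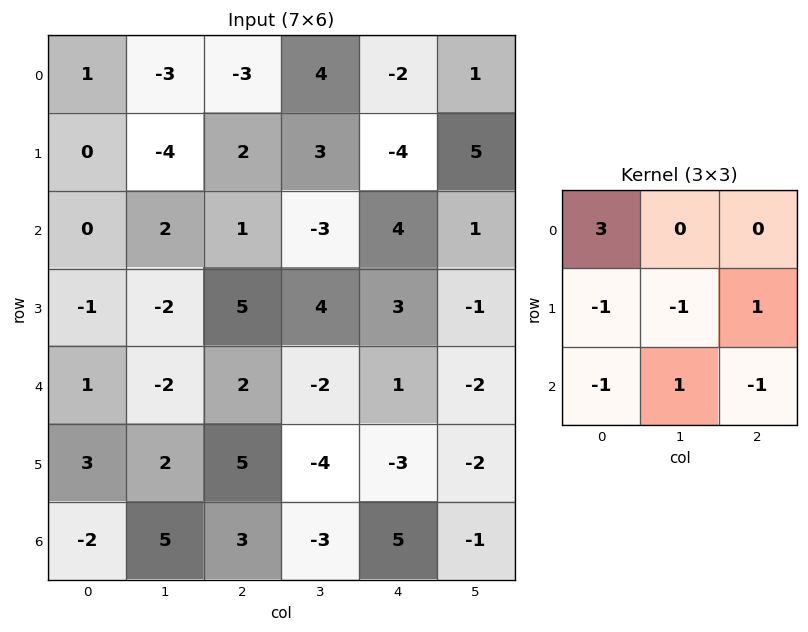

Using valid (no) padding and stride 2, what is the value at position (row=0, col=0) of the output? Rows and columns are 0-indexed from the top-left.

The receptive field on the input at this output position is [1 -3 -3 / 0 -4 2 / 0 2 1]. Elementwise product with the kernel and sum: 1·3 + 0·-1 + -4·-1 + 2·1 + 0·-1 + 2·1 + 1·-1.

10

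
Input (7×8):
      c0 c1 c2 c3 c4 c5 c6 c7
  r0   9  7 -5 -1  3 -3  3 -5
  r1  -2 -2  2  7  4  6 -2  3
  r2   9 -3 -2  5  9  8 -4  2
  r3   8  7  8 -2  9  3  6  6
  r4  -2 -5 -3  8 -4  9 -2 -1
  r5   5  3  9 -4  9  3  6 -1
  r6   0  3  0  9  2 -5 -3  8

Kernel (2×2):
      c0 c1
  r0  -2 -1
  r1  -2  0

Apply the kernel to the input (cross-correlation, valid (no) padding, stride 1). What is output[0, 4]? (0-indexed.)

-11

The receptive field on the input at this output position is [3 -3 / 4 6]. Elementwise product with the kernel and sum: 3·-2 + -3·-1 + 4·-2.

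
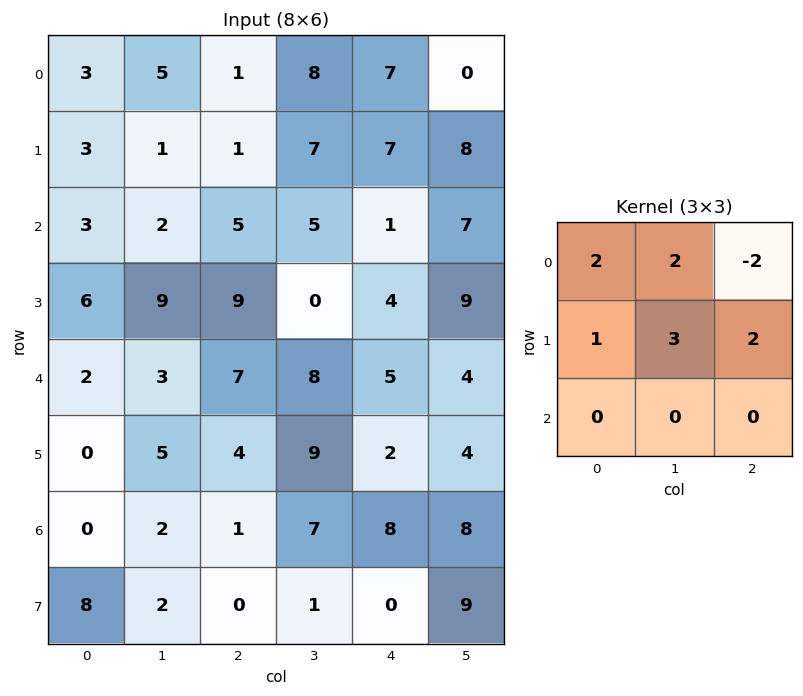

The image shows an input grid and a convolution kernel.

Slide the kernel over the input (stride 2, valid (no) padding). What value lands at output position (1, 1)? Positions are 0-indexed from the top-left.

The receptive field on the input at this output position is [5 5 1 / 9 0 4 / 7 8 5]. Elementwise product with the kernel and sum: 5·2 + 5·2 + 1·-2 + 9·1 + 0·3 + 4·2.

35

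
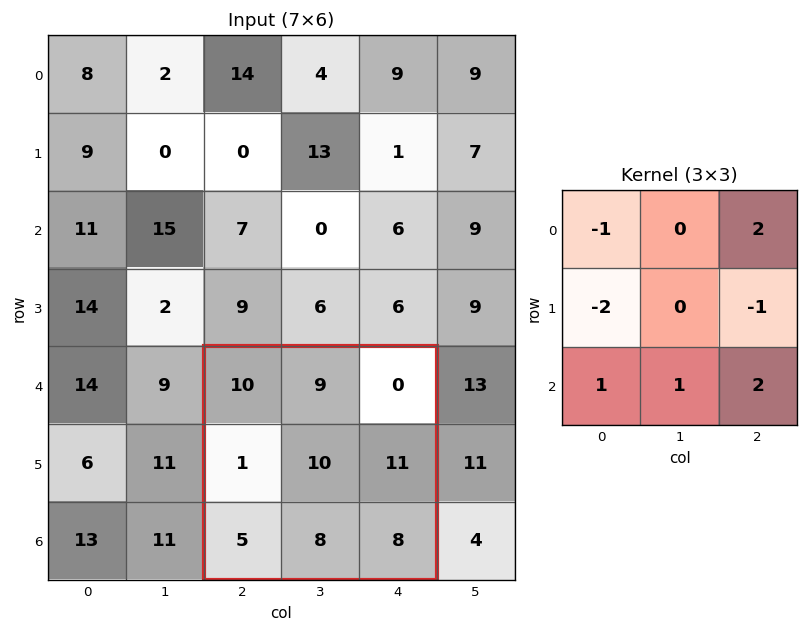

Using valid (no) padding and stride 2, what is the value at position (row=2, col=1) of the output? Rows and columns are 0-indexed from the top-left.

6

The receptive field on the input at this output position is [10 9 0 / 1 10 11 / 5 8 8]. Elementwise product with the kernel and sum: 10·-1 + 0·2 + 1·-2 + 11·-1 + 5·1 + 8·1 + 8·2.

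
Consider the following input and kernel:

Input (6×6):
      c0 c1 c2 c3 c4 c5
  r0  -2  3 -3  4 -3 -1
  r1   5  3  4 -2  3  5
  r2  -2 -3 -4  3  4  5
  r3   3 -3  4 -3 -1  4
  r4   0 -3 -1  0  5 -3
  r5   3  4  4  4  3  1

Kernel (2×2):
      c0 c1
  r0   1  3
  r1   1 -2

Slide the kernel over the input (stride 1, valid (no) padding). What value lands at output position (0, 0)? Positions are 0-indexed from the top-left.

6

The receptive field on the input at this output position is [-2 3 / 5 3]. Elementwise product with the kernel and sum: -2·1 + 3·3 + 5·1 + 3·-2.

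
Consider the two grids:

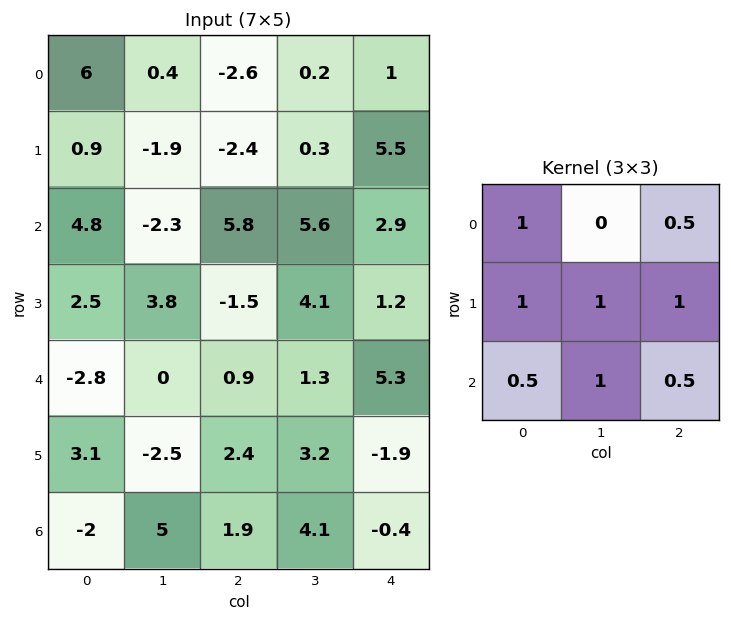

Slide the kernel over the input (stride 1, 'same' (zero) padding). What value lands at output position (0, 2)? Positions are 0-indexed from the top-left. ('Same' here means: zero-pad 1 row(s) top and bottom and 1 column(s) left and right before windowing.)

The receptive field on the zero-padded input at this output position is [0 0 0 / 0.4 -2.6 0.2 / -1.9 -2.4 0.3]. Elementwise product with the kernel and sum: 0·1 + 0·0.5 + 0.4·1 + -2.6·1 + 0.2·1 + -1.9·0.5 + -2.4·1 + 0.3·0.5.

-5.2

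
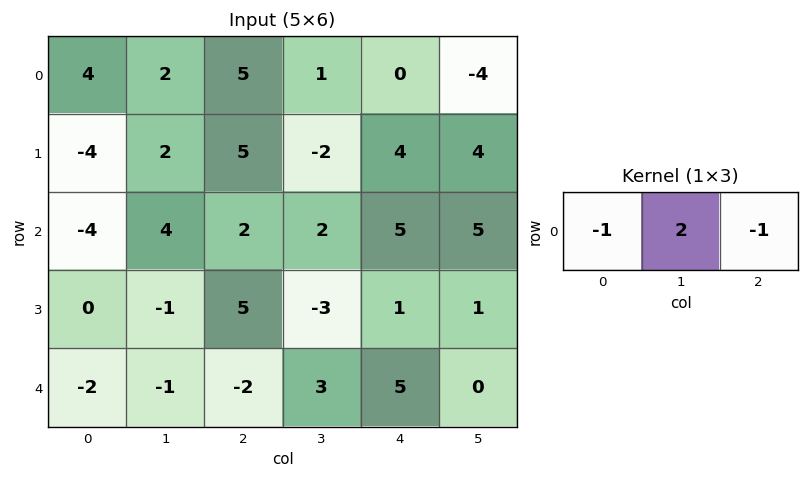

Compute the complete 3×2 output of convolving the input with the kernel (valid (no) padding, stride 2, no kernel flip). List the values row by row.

-5 -3
10 -3
2 3

Output[0,0]: The receptive field on the input at this output position is [4 2 5]. Elementwise product with the kernel and sum: 4·-1 + 2·2 + 5·-1.
Output[0,1]: The receptive field on the input at this output position is [5 1 0]. Elementwise product with the kernel and sum: 5·-1 + 1·2 + 0·-1.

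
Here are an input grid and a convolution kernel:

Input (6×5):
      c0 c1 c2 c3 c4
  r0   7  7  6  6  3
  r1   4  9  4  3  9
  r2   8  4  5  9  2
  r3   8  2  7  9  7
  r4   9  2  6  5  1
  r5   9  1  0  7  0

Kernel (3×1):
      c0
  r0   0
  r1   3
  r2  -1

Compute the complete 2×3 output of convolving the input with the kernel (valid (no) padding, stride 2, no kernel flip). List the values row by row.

4 7 25
15 15 20

Output[0,0]: The receptive field on the input at this output position is [7 / 4 / 8]. Elementwise product with the kernel and sum: 4·3 + 8·-1.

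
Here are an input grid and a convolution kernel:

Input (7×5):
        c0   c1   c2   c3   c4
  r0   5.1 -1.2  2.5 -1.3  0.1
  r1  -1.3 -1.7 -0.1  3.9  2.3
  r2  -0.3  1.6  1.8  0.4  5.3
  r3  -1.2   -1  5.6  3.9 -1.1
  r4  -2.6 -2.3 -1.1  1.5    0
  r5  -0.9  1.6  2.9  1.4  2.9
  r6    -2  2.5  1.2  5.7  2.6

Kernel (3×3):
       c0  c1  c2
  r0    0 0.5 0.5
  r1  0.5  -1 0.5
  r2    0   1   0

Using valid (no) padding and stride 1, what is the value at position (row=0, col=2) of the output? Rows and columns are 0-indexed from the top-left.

-3

The receptive field on the input at this output position is [2.5 -1.3 0.1 / -0.1 3.9 2.3 / 1.8 0.4 5.3]. Elementwise product with the kernel and sum: -1.3·0.5 + 0.1·0.5 + -0.1·0.5 + 3.9·-1 + 2.3·0.5 + 0.4·1.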